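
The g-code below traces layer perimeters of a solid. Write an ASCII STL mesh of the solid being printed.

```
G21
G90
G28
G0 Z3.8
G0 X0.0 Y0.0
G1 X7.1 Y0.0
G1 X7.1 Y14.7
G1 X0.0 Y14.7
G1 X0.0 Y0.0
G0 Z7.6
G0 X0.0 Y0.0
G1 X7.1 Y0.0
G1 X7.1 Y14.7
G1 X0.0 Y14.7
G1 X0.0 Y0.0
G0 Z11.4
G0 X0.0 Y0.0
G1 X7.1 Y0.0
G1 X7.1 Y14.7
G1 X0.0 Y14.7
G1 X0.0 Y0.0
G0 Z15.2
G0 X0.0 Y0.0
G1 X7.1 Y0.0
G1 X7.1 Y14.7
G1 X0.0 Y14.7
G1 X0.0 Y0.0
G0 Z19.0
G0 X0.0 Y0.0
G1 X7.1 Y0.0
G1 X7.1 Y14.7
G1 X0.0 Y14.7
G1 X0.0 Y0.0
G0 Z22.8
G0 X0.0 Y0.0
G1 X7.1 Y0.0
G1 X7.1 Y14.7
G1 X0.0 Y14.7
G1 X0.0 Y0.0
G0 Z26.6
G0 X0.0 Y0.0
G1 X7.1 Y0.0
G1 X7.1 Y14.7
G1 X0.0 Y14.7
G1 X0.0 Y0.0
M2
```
solid part
  facet normal 0.0000 0.0000 -1.0000
    outer loop
      vertex 7.1 14.7 0.0
      vertex 7.1 0.0 0.0
      vertex 0.0 0.0 0.0
    endloop
  endfacet
  facet normal 0.0000 0.0000 -1.0000
    outer loop
      vertex 0.0 14.7 0.0
      vertex 7.1 14.7 0.0
      vertex 0.0 0.0 0.0
    endloop
  endfacet
  facet normal 0.0000 0.0000 1.0000
    outer loop
      vertex 0.0 0.0 26.6
      vertex 7.1 0.0 26.6
      vertex 7.1 14.7 26.6
    endloop
  endfacet
  facet normal 0.0000 0.0000 1.0000
    outer loop
      vertex 0.0 0.0 26.6
      vertex 7.1 14.7 26.6
      vertex 0.0 14.7 26.6
    endloop
  endfacet
  facet normal 0.0000 -1.0000 0.0000
    outer loop
      vertex 0.0 0.0 0.0
      vertex 7.1 0.0 0.0
      vertex 7.1 0.0 26.6
    endloop
  endfacet
  facet normal 0.0000 -1.0000 0.0000
    outer loop
      vertex 0.0 0.0 0.0
      vertex 7.1 0.0 26.6
      vertex 0.0 0.0 26.6
    endloop
  endfacet
  facet normal 0.0000 1.0000 0.0000
    outer loop
      vertex 7.1 14.7 26.6
      vertex 7.1 14.7 0.0
      vertex 0.0 14.7 0.0
    endloop
  endfacet
  facet normal 0.0000 1.0000 0.0000
    outer loop
      vertex 0.0 14.7 26.6
      vertex 7.1 14.7 26.6
      vertex 0.0 14.7 0.0
    endloop
  endfacet
  facet normal -1.0000 0.0000 0.0000
    outer loop
      vertex 0.0 14.7 26.6
      vertex 0.0 14.7 0.0
      vertex 0.0 0.0 0.0
    endloop
  endfacet
  facet normal -1.0000 0.0000 0.0000
    outer loop
      vertex 0.0 0.0 26.6
      vertex 0.0 14.7 26.6
      vertex 0.0 0.0 0.0
    endloop
  endfacet
  facet normal 1.0000 0.0000 0.0000
    outer loop
      vertex 7.1 0.0 0.0
      vertex 7.1 14.7 0.0
      vertex 7.1 14.7 26.6
    endloop
  endfacet
  facet normal 1.0000 0.0000 0.0000
    outer loop
      vertex 7.1 0.0 0.0
      vertex 7.1 14.7 26.6
      vertex 7.1 0.0 26.6
    endloop
  endfacet
endsolid part

The G0 Z moves step by Δz≈3.8 mm. Every layer's G1 loop is the same polygon, so the solid is a straight extrusion of it from z=0 to z≈26.6. Closing with flat bottom and top caps and triangulating gives 12 facets — a rectangular box, roughly 7.1 × 14.7 mm footprint and 26.6 mm tall.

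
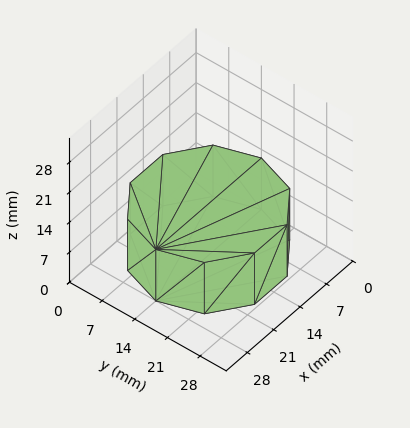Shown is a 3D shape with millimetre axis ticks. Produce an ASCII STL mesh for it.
Reading the render: the shape is a regular 10-sided prism (a cylinder approximated with 10 flat sides), circumscribed radius ≈ 14 mm, height ≈ 12 mm (dimensions read to the nearest mm from the axis ticks). For the STL, each face is triangulated and given an outward normal.

solid part
  facet normal 0.0000 0.0000 -1.0000
    outer loop
      vertex 18.326 27.315 0.000
      vertex 25.326 22.229 0.000
      vertex 28.000 14.000 0.000
    endloop
  endfacet
  facet normal 0.0000 0.0000 -1.0000
    outer loop
      vertex 9.674 27.315 0.000
      vertex 18.326 27.315 0.000
      vertex 28.000 14.000 0.000
    endloop
  endfacet
  facet normal 0.0000 0.0000 -1.0000
    outer loop
      vertex 2.674 22.229 0.000
      vertex 9.674 27.315 0.000
      vertex 28.000 14.000 0.000
    endloop
  endfacet
  facet normal 0.0000 0.0000 -1.0000
    outer loop
      vertex 0.000 14.000 0.000
      vertex 2.674 22.229 0.000
      vertex 28.000 14.000 0.000
    endloop
  endfacet
  facet normal 0.0000 0.0000 -1.0000
    outer loop
      vertex 2.674 5.771 0.000
      vertex 0.000 14.000 0.000
      vertex 28.000 14.000 0.000
    endloop
  endfacet
  facet normal 0.0000 0.0000 -1.0000
    outer loop
      vertex 9.674 0.685 0.000
      vertex 2.674 5.771 0.000
      vertex 28.000 14.000 0.000
    endloop
  endfacet
  facet normal 0.0000 0.0000 -1.0000
    outer loop
      vertex 18.326 0.685 0.000
      vertex 9.674 0.685 0.000
      vertex 28.000 14.000 0.000
    endloop
  endfacet
  facet normal 0.0000 0.0000 -1.0000
    outer loop
      vertex 25.326 5.771 0.000
      vertex 18.326 0.685 0.000
      vertex 28.000 14.000 0.000
    endloop
  endfacet
  facet normal 0.0000 0.0000 1.0000
    outer loop
      vertex 28.000 14.000 12.000
      vertex 25.326 22.229 12.000
      vertex 18.326 27.315 12.000
    endloop
  endfacet
  facet normal 0.0000 0.0000 1.0000
    outer loop
      vertex 28.000 14.000 12.000
      vertex 18.326 27.315 12.000
      vertex 9.674 27.315 12.000
    endloop
  endfacet
  facet normal 0.0000 0.0000 1.0000
    outer loop
      vertex 28.000 14.000 12.000
      vertex 9.674 27.315 12.000
      vertex 2.674 22.229 12.000
    endloop
  endfacet
  facet normal 0.0000 0.0000 1.0000
    outer loop
      vertex 28.000 14.000 12.000
      vertex 2.674 22.229 12.000
      vertex 0.000 14.000 12.000
    endloop
  endfacet
  facet normal 0.0000 0.0000 1.0000
    outer loop
      vertex 28.000 14.000 12.000
      vertex 0.000 14.000 12.000
      vertex 2.674 5.771 12.000
    endloop
  endfacet
  facet normal 0.0000 0.0000 1.0000
    outer loop
      vertex 28.000 14.000 12.000
      vertex 2.674 5.771 12.000
      vertex 9.674 0.685 12.000
    endloop
  endfacet
  facet normal 0.0000 0.0000 1.0000
    outer loop
      vertex 28.000 14.000 12.000
      vertex 9.674 0.685 12.000
      vertex 18.326 0.685 12.000
    endloop
  endfacet
  facet normal 0.0000 0.0000 1.0000
    outer loop
      vertex 28.000 14.000 12.000
      vertex 18.326 0.685 12.000
      vertex 25.326 5.771 12.000
    endloop
  endfacet
  facet normal 0.9510 0.3090 0.0000
    outer loop
      vertex 28.000 14.000 0.000
      vertex 25.326 22.229 0.000
      vertex 25.326 22.229 12.000
    endloop
  endfacet
  facet normal 0.9510 0.3090 0.0000
    outer loop
      vertex 28.000 14.000 0.000
      vertex 25.326 22.229 12.000
      vertex 28.000 14.000 12.000
    endloop
  endfacet
  facet normal 0.5878 0.8090 0.0000
    outer loop
      vertex 25.326 22.229 0.000
      vertex 18.326 27.315 0.000
      vertex 18.326 27.315 12.000
    endloop
  endfacet
  facet normal 0.5878 0.8090 0.0000
    outer loop
      vertex 25.326 22.229 0.000
      vertex 18.326 27.315 12.000
      vertex 25.326 22.229 12.000
    endloop
  endfacet
  facet normal 0.0000 1.0000 0.0000
    outer loop
      vertex 18.326 27.315 0.000
      vertex 9.674 27.315 0.000
      vertex 9.674 27.315 12.000
    endloop
  endfacet
  facet normal 0.0000 1.0000 0.0000
    outer loop
      vertex 18.326 27.315 0.000
      vertex 9.674 27.315 12.000
      vertex 18.326 27.315 12.000
    endloop
  endfacet
  facet normal -0.5878 0.8090 0.0000
    outer loop
      vertex 9.674 27.315 0.000
      vertex 2.674 22.229 0.000
      vertex 2.674 22.229 12.000
    endloop
  endfacet
  facet normal -0.5878 0.8090 0.0000
    outer loop
      vertex 9.674 27.315 0.000
      vertex 2.674 22.229 12.000
      vertex 9.674 27.315 12.000
    endloop
  endfacet
  facet normal -0.9510 0.3090 0.0000
    outer loop
      vertex 2.674 22.229 0.000
      vertex 0.000 14.000 0.000
      vertex 0.000 14.000 12.000
    endloop
  endfacet
  facet normal -0.9510 0.3090 0.0000
    outer loop
      vertex 2.674 22.229 0.000
      vertex 0.000 14.000 12.000
      vertex 2.674 22.229 12.000
    endloop
  endfacet
  facet normal -0.9510 -0.3090 0.0000
    outer loop
      vertex 0.000 14.000 0.000
      vertex 2.674 5.771 0.000
      vertex 2.674 5.771 12.000
    endloop
  endfacet
  facet normal -0.9510 -0.3090 0.0000
    outer loop
      vertex 0.000 14.000 0.000
      vertex 2.674 5.771 12.000
      vertex 0.000 14.000 12.000
    endloop
  endfacet
  facet normal -0.5878 -0.8090 0.0000
    outer loop
      vertex 2.674 5.771 0.000
      vertex 9.674 0.685 0.000
      vertex 9.674 0.685 12.000
    endloop
  endfacet
  facet normal -0.5878 -0.8090 0.0000
    outer loop
      vertex 2.674 5.771 0.000
      vertex 9.674 0.685 12.000
      vertex 2.674 5.771 12.000
    endloop
  endfacet
  facet normal 0.0000 -1.0000 0.0000
    outer loop
      vertex 9.674 0.685 0.000
      vertex 18.326 0.685 0.000
      vertex 18.326 0.685 12.000
    endloop
  endfacet
  facet normal 0.0000 -1.0000 0.0000
    outer loop
      vertex 9.674 0.685 0.000
      vertex 18.326 0.685 12.000
      vertex 9.674 0.685 12.000
    endloop
  endfacet
  facet normal 0.5878 -0.8090 0.0000
    outer loop
      vertex 18.326 0.685 0.000
      vertex 25.326 5.771 0.000
      vertex 25.326 5.771 12.000
    endloop
  endfacet
  facet normal 0.5878 -0.8090 0.0000
    outer loop
      vertex 18.326 0.685 0.000
      vertex 25.326 5.771 12.000
      vertex 18.326 0.685 12.000
    endloop
  endfacet
  facet normal 0.9510 -0.3090 0.0000
    outer loop
      vertex 25.326 5.771 0.000
      vertex 28.000 14.000 0.000
      vertex 28.000 14.000 12.000
    endloop
  endfacet
  facet normal 0.9510 -0.3090 0.0000
    outer loop
      vertex 25.326 5.771 0.000
      vertex 28.000 14.000 12.000
      vertex 25.326 5.771 12.000
    endloop
  endfacet
endsolid part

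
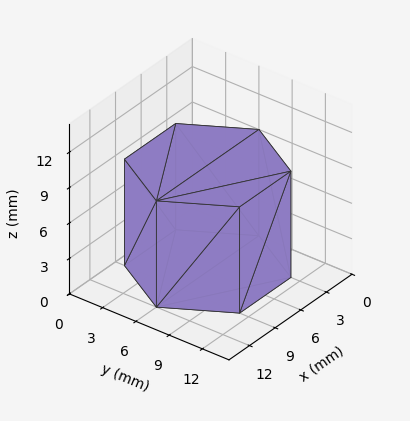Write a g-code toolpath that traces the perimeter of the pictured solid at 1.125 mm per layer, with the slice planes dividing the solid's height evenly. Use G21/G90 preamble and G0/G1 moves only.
Reading the render: the shape is a regular 6-sided prism (a cylinder approximated with 6 flat sides), circumscribed radius ≈ 6 mm, height ≈ 9 mm (dimensions read to the nearest mm from the axis ticks). For the g-code, the solid's height is divided into equal slices at the stated Δz and each level perimeter traced with G1 moves after a G0 lift.

; perimeter-only toolpath
G21 ; units = mm
G90 ; absolute positioning
G28 ; home
; layer 1
G0 Z1.125
G0 X12.000 Y6.000
G1 X9.000 Y11.196
G1 X3.000 Y11.196
G1 X0.000 Y6.000
G1 X3.000 Y0.804
G1 X9.000 Y0.804
G1 X12.000 Y6.000
; layer 2
G0 Z2.250
G0 X12.000 Y6.000
G1 X9.000 Y11.196
G1 X3.000 Y11.196
G1 X0.000 Y6.000
G1 X3.000 Y0.804
G1 X9.000 Y0.804
G1 X12.000 Y6.000
; layer 3
G0 Z3.375
G0 X12.000 Y6.000
G1 X9.000 Y11.196
G1 X3.000 Y11.196
G1 X0.000 Y6.000
G1 X3.000 Y0.804
G1 X9.000 Y0.804
G1 X12.000 Y6.000
; layer 4
G0 Z4.500
G0 X12.000 Y6.000
G1 X9.000 Y11.196
G1 X3.000 Y11.196
G1 X0.000 Y6.000
G1 X3.000 Y0.804
G1 X9.000 Y0.804
G1 X12.000 Y6.000
; layer 5
G0 Z5.625
G0 X12.000 Y6.000
G1 X9.000 Y11.196
G1 X3.000 Y11.196
G1 X0.000 Y6.000
G1 X3.000 Y0.804
G1 X9.000 Y0.804
G1 X12.000 Y6.000
; layer 6
G0 Z6.750
G0 X12.000 Y6.000
G1 X9.000 Y11.196
G1 X3.000 Y11.196
G1 X0.000 Y6.000
G1 X3.000 Y0.804
G1 X9.000 Y0.804
G1 X12.000 Y6.000
; layer 7
G0 Z7.875
G0 X12.000 Y6.000
G1 X9.000 Y11.196
G1 X3.000 Y11.196
G1 X0.000 Y6.000
G1 X3.000 Y0.804
G1 X9.000 Y0.804
G1 X12.000 Y6.000
; layer 8
G0 Z9.000
G0 X12.000 Y6.000
G1 X9.000 Y11.196
G1 X3.000 Y11.196
G1 X0.000 Y6.000
G1 X3.000 Y0.804
G1 X9.000 Y0.804
G1 X12.000 Y6.000
M2 ; end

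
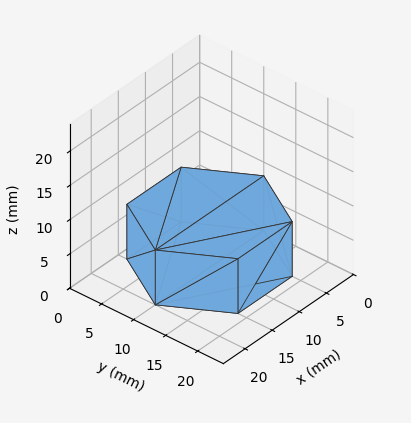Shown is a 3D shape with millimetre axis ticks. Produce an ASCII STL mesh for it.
Reading the render: the shape is a regular 6-sided prism (a cylinder approximated with 6 flat sides), circumscribed radius ≈ 10 mm, height ≈ 8 mm (dimensions read to the nearest mm from the axis ticks). For the STL, each face is triangulated and given an outward normal.

solid part
  facet normal 0.0000 0.0000 -1.0000
    outer loop
      vertex 5.00 18.66 0.00
      vertex 15.00 18.66 0.00
      vertex 20.00 10.00 0.00
    endloop
  endfacet
  facet normal 0.0000 0.0000 -1.0000
    outer loop
      vertex 0.00 10.00 0.00
      vertex 5.00 18.66 0.00
      vertex 20.00 10.00 0.00
    endloop
  endfacet
  facet normal 0.0000 0.0000 -1.0000
    outer loop
      vertex 5.00 1.34 0.00
      vertex 0.00 10.00 0.00
      vertex 20.00 10.00 0.00
    endloop
  endfacet
  facet normal 0.0000 0.0000 -1.0000
    outer loop
      vertex 15.00 1.34 0.00
      vertex 5.00 1.34 0.00
      vertex 20.00 10.00 0.00
    endloop
  endfacet
  facet normal 0.0000 0.0000 1.0000
    outer loop
      vertex 20.00 10.00 8.00
      vertex 15.00 18.66 8.00
      vertex 5.00 18.66 8.00
    endloop
  endfacet
  facet normal 0.0000 0.0000 1.0000
    outer loop
      vertex 20.00 10.00 8.00
      vertex 5.00 18.66 8.00
      vertex 0.00 10.00 8.00
    endloop
  endfacet
  facet normal 0.0000 0.0000 1.0000
    outer loop
      vertex 20.00 10.00 8.00
      vertex 0.00 10.00 8.00
      vertex 5.00 1.34 8.00
    endloop
  endfacet
  facet normal 0.0000 0.0000 1.0000
    outer loop
      vertex 20.00 10.00 8.00
      vertex 5.00 1.34 8.00
      vertex 15.00 1.34 8.00
    endloop
  endfacet
  facet normal 0.8660 0.5000 0.0000
    outer loop
      vertex 20.00 10.00 0.00
      vertex 15.00 18.66 0.00
      vertex 15.00 18.66 8.00
    endloop
  endfacet
  facet normal 0.8660 0.5000 0.0000
    outer loop
      vertex 20.00 10.00 0.00
      vertex 15.00 18.66 8.00
      vertex 20.00 10.00 8.00
    endloop
  endfacet
  facet normal 0.0000 1.0000 0.0000
    outer loop
      vertex 15.00 18.66 0.00
      vertex 5.00 18.66 0.00
      vertex 5.00 18.66 8.00
    endloop
  endfacet
  facet normal 0.0000 1.0000 0.0000
    outer loop
      vertex 15.00 18.66 0.00
      vertex 5.00 18.66 8.00
      vertex 15.00 18.66 8.00
    endloop
  endfacet
  facet normal -0.8660 0.5000 0.0000
    outer loop
      vertex 5.00 18.66 0.00
      vertex 0.00 10.00 0.00
      vertex 0.00 10.00 8.00
    endloop
  endfacet
  facet normal -0.8660 0.5000 0.0000
    outer loop
      vertex 5.00 18.66 0.00
      vertex 0.00 10.00 8.00
      vertex 5.00 18.66 8.00
    endloop
  endfacet
  facet normal -0.8660 -0.5000 0.0000
    outer loop
      vertex 0.00 10.00 0.00
      vertex 5.00 1.34 0.00
      vertex 5.00 1.34 8.00
    endloop
  endfacet
  facet normal -0.8660 -0.5000 0.0000
    outer loop
      vertex 0.00 10.00 0.00
      vertex 5.00 1.34 8.00
      vertex 0.00 10.00 8.00
    endloop
  endfacet
  facet normal 0.0000 -1.0000 0.0000
    outer loop
      vertex 5.00 1.34 0.00
      vertex 15.00 1.34 0.00
      vertex 15.00 1.34 8.00
    endloop
  endfacet
  facet normal 0.0000 -1.0000 0.0000
    outer loop
      vertex 5.00 1.34 0.00
      vertex 15.00 1.34 8.00
      vertex 5.00 1.34 8.00
    endloop
  endfacet
  facet normal 0.8660 -0.5000 0.0000
    outer loop
      vertex 15.00 1.34 0.00
      vertex 20.00 10.00 0.00
      vertex 20.00 10.00 8.00
    endloop
  endfacet
  facet normal 0.8660 -0.5000 0.0000
    outer loop
      vertex 15.00 1.34 0.00
      vertex 20.00 10.00 8.00
      vertex 15.00 1.34 8.00
    endloop
  endfacet
endsolid part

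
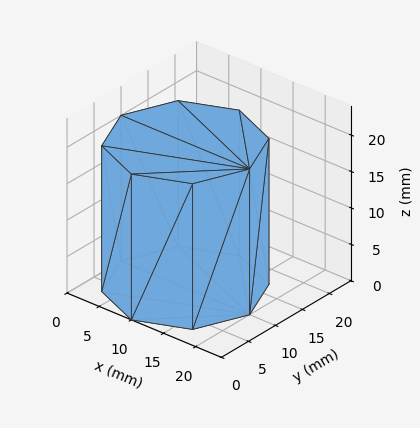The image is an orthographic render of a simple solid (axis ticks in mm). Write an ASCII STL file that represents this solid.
Reading the render: the shape is a regular 8-sided prism (a cylinder approximated with 8 flat sides), circumscribed radius ≈ 10 mm, height ≈ 20 mm (dimensions read to the nearest mm from the axis ticks). For the STL, each face is triangulated and given an outward normal.

solid part
  facet normal 0.0000 0.0000 -1.0000
    outer loop
      vertex 10.00 20.00 0.00
      vertex 17.07 17.07 0.00
      vertex 20.00 10.00 0.00
    endloop
  endfacet
  facet normal 0.0000 0.0000 -1.0000
    outer loop
      vertex 2.93 17.07 0.00
      vertex 10.00 20.00 0.00
      vertex 20.00 10.00 0.00
    endloop
  endfacet
  facet normal 0.0000 0.0000 -1.0000
    outer loop
      vertex 0.00 10.00 0.00
      vertex 2.93 17.07 0.00
      vertex 20.00 10.00 0.00
    endloop
  endfacet
  facet normal 0.0000 0.0000 -1.0000
    outer loop
      vertex 2.93 2.93 0.00
      vertex 0.00 10.00 0.00
      vertex 20.00 10.00 0.00
    endloop
  endfacet
  facet normal 0.0000 0.0000 -1.0000
    outer loop
      vertex 10.00 0.00 0.00
      vertex 2.93 2.93 0.00
      vertex 20.00 10.00 0.00
    endloop
  endfacet
  facet normal 0.0000 0.0000 -1.0000
    outer loop
      vertex 17.07 2.93 0.00
      vertex 10.00 0.00 0.00
      vertex 20.00 10.00 0.00
    endloop
  endfacet
  facet normal 0.0000 0.0000 1.0000
    outer loop
      vertex 20.00 10.00 20.00
      vertex 17.07 17.07 20.00
      vertex 10.00 20.00 20.00
    endloop
  endfacet
  facet normal 0.0000 0.0000 1.0000
    outer loop
      vertex 20.00 10.00 20.00
      vertex 10.00 20.00 20.00
      vertex 2.93 17.07 20.00
    endloop
  endfacet
  facet normal 0.0000 0.0000 1.0000
    outer loop
      vertex 20.00 10.00 20.00
      vertex 2.93 17.07 20.00
      vertex 0.00 10.00 20.00
    endloop
  endfacet
  facet normal 0.0000 0.0000 1.0000
    outer loop
      vertex 20.00 10.00 20.00
      vertex 0.00 10.00 20.00
      vertex 2.93 2.93 20.00
    endloop
  endfacet
  facet normal 0.0000 0.0000 1.0000
    outer loop
      vertex 20.00 10.00 20.00
      vertex 2.93 2.93 20.00
      vertex 10.00 0.00 20.00
    endloop
  endfacet
  facet normal 0.0000 0.0000 1.0000
    outer loop
      vertex 20.00 10.00 20.00
      vertex 10.00 0.00 20.00
      vertex 17.07 2.93 20.00
    endloop
  endfacet
  facet normal 0.9238 0.3829 0.0000
    outer loop
      vertex 20.00 10.00 0.00
      vertex 17.07 17.07 0.00
      vertex 17.07 17.07 20.00
    endloop
  endfacet
  facet normal 0.9238 0.3829 0.0000
    outer loop
      vertex 20.00 10.00 0.00
      vertex 17.07 17.07 20.00
      vertex 20.00 10.00 20.00
    endloop
  endfacet
  facet normal 0.3829 0.9238 0.0000
    outer loop
      vertex 17.07 17.07 0.00
      vertex 10.00 20.00 0.00
      vertex 10.00 20.00 20.00
    endloop
  endfacet
  facet normal 0.3829 0.9238 0.0000
    outer loop
      vertex 17.07 17.07 0.00
      vertex 10.00 20.00 20.00
      vertex 17.07 17.07 20.00
    endloop
  endfacet
  facet normal -0.3829 0.9238 0.0000
    outer loop
      vertex 10.00 20.00 0.00
      vertex 2.93 17.07 0.00
      vertex 2.93 17.07 20.00
    endloop
  endfacet
  facet normal -0.3829 0.9238 0.0000
    outer loop
      vertex 10.00 20.00 0.00
      vertex 2.93 17.07 20.00
      vertex 10.00 20.00 20.00
    endloop
  endfacet
  facet normal -0.9238 0.3829 0.0000
    outer loop
      vertex 2.93 17.07 0.00
      vertex 0.00 10.00 0.00
      vertex 0.00 10.00 20.00
    endloop
  endfacet
  facet normal -0.9238 0.3829 0.0000
    outer loop
      vertex 2.93 17.07 0.00
      vertex 0.00 10.00 20.00
      vertex 2.93 17.07 20.00
    endloop
  endfacet
  facet normal -0.9238 -0.3829 0.0000
    outer loop
      vertex 0.00 10.00 0.00
      vertex 2.93 2.93 0.00
      vertex 2.93 2.93 20.00
    endloop
  endfacet
  facet normal -0.9238 -0.3829 0.0000
    outer loop
      vertex 0.00 10.00 0.00
      vertex 2.93 2.93 20.00
      vertex 0.00 10.00 20.00
    endloop
  endfacet
  facet normal -0.3829 -0.9238 0.0000
    outer loop
      vertex 2.93 2.93 0.00
      vertex 10.00 0.00 0.00
      vertex 10.00 0.00 20.00
    endloop
  endfacet
  facet normal -0.3829 -0.9238 0.0000
    outer loop
      vertex 2.93 2.93 0.00
      vertex 10.00 0.00 20.00
      vertex 2.93 2.93 20.00
    endloop
  endfacet
  facet normal 0.3829 -0.9238 0.0000
    outer loop
      vertex 10.00 0.00 0.00
      vertex 17.07 2.93 0.00
      vertex 17.07 2.93 20.00
    endloop
  endfacet
  facet normal 0.3829 -0.9238 0.0000
    outer loop
      vertex 10.00 0.00 0.00
      vertex 17.07 2.93 20.00
      vertex 10.00 0.00 20.00
    endloop
  endfacet
  facet normal 0.9238 -0.3829 0.0000
    outer loop
      vertex 17.07 2.93 0.00
      vertex 20.00 10.00 0.00
      vertex 20.00 10.00 20.00
    endloop
  endfacet
  facet normal 0.9238 -0.3829 0.0000
    outer loop
      vertex 17.07 2.93 0.00
      vertex 20.00 10.00 20.00
      vertex 17.07 2.93 20.00
    endloop
  endfacet
endsolid part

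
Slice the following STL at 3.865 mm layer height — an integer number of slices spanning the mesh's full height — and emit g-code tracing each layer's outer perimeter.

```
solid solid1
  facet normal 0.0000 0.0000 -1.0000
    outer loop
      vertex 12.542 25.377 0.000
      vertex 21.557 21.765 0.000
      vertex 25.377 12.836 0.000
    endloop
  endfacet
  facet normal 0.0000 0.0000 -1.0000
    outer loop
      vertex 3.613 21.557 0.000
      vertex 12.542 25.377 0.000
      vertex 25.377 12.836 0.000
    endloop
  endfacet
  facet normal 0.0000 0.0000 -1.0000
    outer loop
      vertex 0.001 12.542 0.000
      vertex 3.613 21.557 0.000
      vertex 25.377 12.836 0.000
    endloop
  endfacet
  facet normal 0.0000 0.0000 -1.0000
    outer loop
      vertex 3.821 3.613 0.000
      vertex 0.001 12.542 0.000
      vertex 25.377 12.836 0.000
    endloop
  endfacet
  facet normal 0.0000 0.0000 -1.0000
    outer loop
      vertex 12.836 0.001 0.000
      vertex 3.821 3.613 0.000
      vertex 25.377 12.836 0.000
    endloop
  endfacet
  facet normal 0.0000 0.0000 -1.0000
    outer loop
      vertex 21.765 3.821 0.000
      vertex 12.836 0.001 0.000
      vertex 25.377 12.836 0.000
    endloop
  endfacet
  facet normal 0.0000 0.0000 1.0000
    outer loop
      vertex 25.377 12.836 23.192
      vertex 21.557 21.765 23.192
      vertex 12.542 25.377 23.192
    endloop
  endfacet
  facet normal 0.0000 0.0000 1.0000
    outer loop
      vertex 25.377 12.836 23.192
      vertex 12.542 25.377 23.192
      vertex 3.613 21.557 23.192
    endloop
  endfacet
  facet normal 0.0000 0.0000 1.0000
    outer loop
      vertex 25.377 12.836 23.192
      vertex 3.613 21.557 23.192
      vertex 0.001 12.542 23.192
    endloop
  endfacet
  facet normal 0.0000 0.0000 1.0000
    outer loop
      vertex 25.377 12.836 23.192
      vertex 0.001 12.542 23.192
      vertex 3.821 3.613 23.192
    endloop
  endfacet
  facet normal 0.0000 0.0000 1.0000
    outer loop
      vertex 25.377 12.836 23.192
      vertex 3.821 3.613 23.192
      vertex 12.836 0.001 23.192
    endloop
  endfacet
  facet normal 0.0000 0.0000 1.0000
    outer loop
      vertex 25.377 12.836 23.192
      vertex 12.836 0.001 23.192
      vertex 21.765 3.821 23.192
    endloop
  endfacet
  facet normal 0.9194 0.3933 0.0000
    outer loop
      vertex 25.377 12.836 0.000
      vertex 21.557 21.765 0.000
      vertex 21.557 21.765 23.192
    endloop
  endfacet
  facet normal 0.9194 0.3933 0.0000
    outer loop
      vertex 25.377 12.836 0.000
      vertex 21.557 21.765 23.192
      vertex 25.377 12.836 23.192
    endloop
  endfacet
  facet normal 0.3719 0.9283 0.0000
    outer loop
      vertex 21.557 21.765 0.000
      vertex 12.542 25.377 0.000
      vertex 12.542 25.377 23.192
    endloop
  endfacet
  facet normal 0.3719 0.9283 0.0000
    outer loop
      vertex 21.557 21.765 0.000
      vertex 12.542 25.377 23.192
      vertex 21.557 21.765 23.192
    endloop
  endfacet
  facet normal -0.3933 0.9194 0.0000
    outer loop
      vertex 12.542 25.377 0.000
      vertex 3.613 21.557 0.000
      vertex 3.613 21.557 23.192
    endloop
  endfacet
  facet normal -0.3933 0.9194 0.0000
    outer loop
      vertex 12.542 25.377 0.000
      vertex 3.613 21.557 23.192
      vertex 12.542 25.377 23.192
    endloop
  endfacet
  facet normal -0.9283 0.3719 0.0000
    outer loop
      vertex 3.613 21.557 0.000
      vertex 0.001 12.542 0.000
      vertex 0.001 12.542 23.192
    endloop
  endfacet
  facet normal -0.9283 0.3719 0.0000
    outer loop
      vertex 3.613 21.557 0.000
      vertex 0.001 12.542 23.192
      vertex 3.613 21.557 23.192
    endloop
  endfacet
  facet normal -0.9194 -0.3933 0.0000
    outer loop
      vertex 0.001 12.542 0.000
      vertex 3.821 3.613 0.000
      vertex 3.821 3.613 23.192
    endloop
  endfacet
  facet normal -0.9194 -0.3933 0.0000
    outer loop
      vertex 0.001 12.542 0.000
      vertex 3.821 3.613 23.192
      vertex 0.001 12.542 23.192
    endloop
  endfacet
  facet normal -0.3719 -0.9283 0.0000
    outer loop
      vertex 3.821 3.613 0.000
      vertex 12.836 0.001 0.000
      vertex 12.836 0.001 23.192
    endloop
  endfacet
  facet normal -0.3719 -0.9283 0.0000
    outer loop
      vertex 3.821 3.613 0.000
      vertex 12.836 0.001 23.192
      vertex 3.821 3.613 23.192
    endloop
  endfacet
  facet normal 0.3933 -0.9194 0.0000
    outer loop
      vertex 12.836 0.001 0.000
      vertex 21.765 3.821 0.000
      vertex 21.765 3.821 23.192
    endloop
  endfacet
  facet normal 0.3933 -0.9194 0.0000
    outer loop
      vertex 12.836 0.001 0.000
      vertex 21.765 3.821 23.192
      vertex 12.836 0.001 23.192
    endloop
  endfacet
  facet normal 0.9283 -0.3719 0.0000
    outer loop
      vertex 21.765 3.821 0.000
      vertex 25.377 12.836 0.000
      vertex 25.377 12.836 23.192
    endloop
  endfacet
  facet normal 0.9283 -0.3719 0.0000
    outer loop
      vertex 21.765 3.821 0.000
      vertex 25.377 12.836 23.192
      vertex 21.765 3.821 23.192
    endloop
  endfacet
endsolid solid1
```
; perimeter-only toolpath
G21 ; units = mm
G90 ; absolute positioning
G28 ; home
; layer 1
G0 Z3.865
G0 X25.377 Y12.836
G1 X21.557 Y21.765
G1 X12.542 Y25.377
G1 X3.613 Y21.557
G1 X0.001 Y12.542
G1 X3.821 Y3.613
G1 X12.836 Y0.001
G1 X21.765 Y3.821
G1 X25.377 Y12.836
; layer 2
G0 Z7.731
G0 X25.377 Y12.836
G1 X21.557 Y21.765
G1 X12.542 Y25.377
G1 X3.613 Y21.557
G1 X0.001 Y12.542
G1 X3.821 Y3.613
G1 X12.836 Y0.001
G1 X21.765 Y3.821
G1 X25.377 Y12.836
; layer 3
G0 Z11.596
G0 X25.377 Y12.836
G1 X21.557 Y21.765
G1 X12.542 Y25.377
G1 X3.613 Y21.557
G1 X0.001 Y12.542
G1 X3.821 Y3.613
G1 X12.836 Y0.001
G1 X21.765 Y3.821
G1 X25.377 Y12.836
; layer 4
G0 Z15.461
G0 X25.377 Y12.836
G1 X21.557 Y21.765
G1 X12.542 Y25.377
G1 X3.613 Y21.557
G1 X0.001 Y12.542
G1 X3.821 Y3.613
G1 X12.836 Y0.001
G1 X21.765 Y3.821
G1 X25.377 Y12.836
; layer 5
G0 Z19.327
G0 X25.377 Y12.836
G1 X21.557 Y21.765
G1 X12.542 Y25.377
G1 X3.613 Y21.557
G1 X0.001 Y12.542
G1 X3.821 Y3.613
G1 X12.836 Y0.001
G1 X21.765 Y3.821
G1 X25.377 Y12.836
; layer 6
G0 Z23.192
G0 X25.377 Y12.836
G1 X21.557 Y21.765
G1 X12.542 Y25.377
G1 X3.613 Y21.557
G1 X0.001 Y12.542
G1 X3.821 Y3.613
G1 X12.836 Y0.001
G1 X21.765 Y3.821
G1 X25.377 Y12.836
M2 ; end

The solid is a regular 8-sided prism (a cylinder approximated with 8 flat sides), circumscribed radius ≈ 12.7 mm, height ≈ 23.2 mm. Slicing at Δz = 3.865 mm — 6 equal slices spanning the solid's height, so layer i sits at z = i·h/6 — gives 6 non-empty perimeters. Each is a 8-segment closed polygon; G0 lifts to the layer z and rapids to the start vertex, then G1 traces the edges.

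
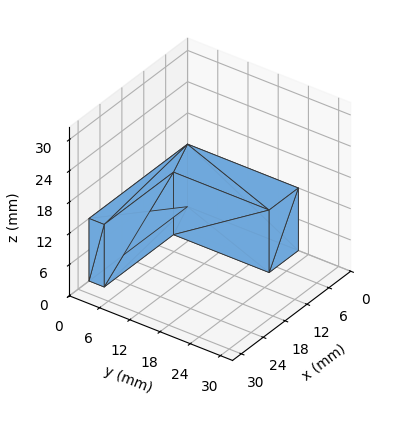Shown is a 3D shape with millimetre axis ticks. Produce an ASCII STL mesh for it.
Reading the render: the shape is an L-shaped prism: outer 27 × 22 mm, arm thicknesses ≈ 3 mm (horizontal) and 8 mm (vertical), extruded 12 mm in z (dimensions read to the nearest mm from the axis ticks). For the STL, each face is triangulated and given an outward normal.

solid part
  facet normal 0.0000 0.0000 -1.0000
    outer loop
      vertex 27.000 3.000 0.000
      vertex 27.000 0.000 0.000
      vertex 0.000 0.000 0.000
    endloop
  endfacet
  facet normal 0.0000 0.0000 -1.0000
    outer loop
      vertex 8.000 3.000 0.000
      vertex 27.000 3.000 0.000
      vertex 0.000 0.000 0.000
    endloop
  endfacet
  facet normal 0.0000 0.0000 -1.0000
    outer loop
      vertex 8.000 22.000 0.000
      vertex 8.000 3.000 0.000
      vertex 0.000 0.000 0.000
    endloop
  endfacet
  facet normal 0.0000 0.0000 -1.0000
    outer loop
      vertex 0.000 22.000 0.000
      vertex 8.000 22.000 0.000
      vertex 0.000 0.000 0.000
    endloop
  endfacet
  facet normal 0.0000 0.0000 1.0000
    outer loop
      vertex 0.000 0.000 12.000
      vertex 27.000 0.000 12.000
      vertex 27.000 3.000 12.000
    endloop
  endfacet
  facet normal 0.0000 0.0000 1.0000
    outer loop
      vertex 0.000 0.000 12.000
      vertex 27.000 3.000 12.000
      vertex 8.000 3.000 12.000
    endloop
  endfacet
  facet normal 0.0000 0.0000 1.0000
    outer loop
      vertex 0.000 0.000 12.000
      vertex 8.000 3.000 12.000
      vertex 8.000 22.000 12.000
    endloop
  endfacet
  facet normal 0.0000 0.0000 1.0000
    outer loop
      vertex 0.000 0.000 12.000
      vertex 8.000 22.000 12.000
      vertex 0.000 22.000 12.000
    endloop
  endfacet
  facet normal 0.0000 -1.0000 0.0000
    outer loop
      vertex 0.000 0.000 0.000
      vertex 27.000 0.000 0.000
      vertex 27.000 0.000 12.000
    endloop
  endfacet
  facet normal 0.0000 -1.0000 0.0000
    outer loop
      vertex 0.000 0.000 0.000
      vertex 27.000 0.000 12.000
      vertex 0.000 0.000 12.000
    endloop
  endfacet
  facet normal 1.0000 0.0000 0.0000
    outer loop
      vertex 27.000 0.000 0.000
      vertex 27.000 3.000 0.000
      vertex 27.000 3.000 12.000
    endloop
  endfacet
  facet normal 1.0000 0.0000 0.0000
    outer loop
      vertex 27.000 0.000 0.000
      vertex 27.000 3.000 12.000
      vertex 27.000 0.000 12.000
    endloop
  endfacet
  facet normal 0.0000 1.0000 0.0000
    outer loop
      vertex 27.000 3.000 0.000
      vertex 8.000 3.000 0.000
      vertex 8.000 3.000 12.000
    endloop
  endfacet
  facet normal 0.0000 1.0000 0.0000
    outer loop
      vertex 27.000 3.000 0.000
      vertex 8.000 3.000 12.000
      vertex 27.000 3.000 12.000
    endloop
  endfacet
  facet normal 1.0000 0.0000 0.0000
    outer loop
      vertex 8.000 3.000 0.000
      vertex 8.000 22.000 0.000
      vertex 8.000 22.000 12.000
    endloop
  endfacet
  facet normal 1.0000 0.0000 0.0000
    outer loop
      vertex 8.000 3.000 0.000
      vertex 8.000 22.000 12.000
      vertex 8.000 3.000 12.000
    endloop
  endfacet
  facet normal 0.0000 1.0000 0.0000
    outer loop
      vertex 8.000 22.000 0.000
      vertex 0.000 22.000 0.000
      vertex 0.000 22.000 12.000
    endloop
  endfacet
  facet normal 0.0000 1.0000 0.0000
    outer loop
      vertex 8.000 22.000 0.000
      vertex 0.000 22.000 12.000
      vertex 8.000 22.000 12.000
    endloop
  endfacet
  facet normal -1.0000 0.0000 0.0000
    outer loop
      vertex 0.000 22.000 0.000
      vertex 0.000 0.000 0.000
      vertex 0.000 0.000 12.000
    endloop
  endfacet
  facet normal -1.0000 0.0000 0.0000
    outer loop
      vertex 0.000 22.000 0.000
      vertex 0.000 0.000 12.000
      vertex 0.000 22.000 12.000
    endloop
  endfacet
endsolid part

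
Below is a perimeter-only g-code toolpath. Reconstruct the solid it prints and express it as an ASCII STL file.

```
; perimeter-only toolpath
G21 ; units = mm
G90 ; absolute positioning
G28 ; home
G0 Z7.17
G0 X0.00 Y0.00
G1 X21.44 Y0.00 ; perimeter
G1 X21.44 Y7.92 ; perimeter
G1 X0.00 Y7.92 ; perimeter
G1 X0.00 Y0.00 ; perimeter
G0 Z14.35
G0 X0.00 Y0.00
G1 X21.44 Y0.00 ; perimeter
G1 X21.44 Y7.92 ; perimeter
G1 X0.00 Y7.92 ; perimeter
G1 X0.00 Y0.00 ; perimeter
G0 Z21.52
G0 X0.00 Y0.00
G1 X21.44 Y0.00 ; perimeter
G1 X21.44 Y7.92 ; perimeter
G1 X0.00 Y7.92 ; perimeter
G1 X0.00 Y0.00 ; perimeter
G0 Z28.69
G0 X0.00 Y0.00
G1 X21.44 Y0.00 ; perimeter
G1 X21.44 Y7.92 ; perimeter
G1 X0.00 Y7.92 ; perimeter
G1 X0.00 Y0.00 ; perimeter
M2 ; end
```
solid part
  facet normal 0.0000 0.0000 -1.0000
    outer loop
      vertex 21.44 7.92 0.00
      vertex 21.44 0.00 0.00
      vertex 0.00 0.00 0.00
    endloop
  endfacet
  facet normal 0.0000 0.0000 -1.0000
    outer loop
      vertex 0.00 7.92 0.00
      vertex 21.44 7.92 0.00
      vertex 0.00 0.00 0.00
    endloop
  endfacet
  facet normal 0.0000 0.0000 1.0000
    outer loop
      vertex 0.00 0.00 28.69
      vertex 21.44 0.00 28.69
      vertex 21.44 7.92 28.69
    endloop
  endfacet
  facet normal 0.0000 0.0000 1.0000
    outer loop
      vertex 0.00 0.00 28.69
      vertex 21.44 7.92 28.69
      vertex 0.00 7.92 28.69
    endloop
  endfacet
  facet normal 0.0000 -1.0000 0.0000
    outer loop
      vertex 0.00 0.00 0.00
      vertex 21.44 0.00 0.00
      vertex 21.44 0.00 28.69
    endloop
  endfacet
  facet normal 0.0000 -1.0000 0.0000
    outer loop
      vertex 0.00 0.00 0.00
      vertex 21.44 0.00 28.69
      vertex 0.00 0.00 28.69
    endloop
  endfacet
  facet normal 0.0000 1.0000 0.0000
    outer loop
      vertex 21.44 7.92 28.69
      vertex 21.44 7.92 0.00
      vertex 0.00 7.92 0.00
    endloop
  endfacet
  facet normal 0.0000 1.0000 0.0000
    outer loop
      vertex 0.00 7.92 28.69
      vertex 21.44 7.92 28.69
      vertex 0.00 7.92 0.00
    endloop
  endfacet
  facet normal -1.0000 0.0000 0.0000
    outer loop
      vertex 0.00 7.92 28.69
      vertex 0.00 7.92 0.00
      vertex 0.00 0.00 0.00
    endloop
  endfacet
  facet normal -1.0000 0.0000 0.0000
    outer loop
      vertex 0.00 0.00 28.69
      vertex 0.00 7.92 28.69
      vertex 0.00 0.00 0.00
    endloop
  endfacet
  facet normal 1.0000 0.0000 0.0000
    outer loop
      vertex 21.44 0.00 0.00
      vertex 21.44 7.92 0.00
      vertex 21.44 7.92 28.69
    endloop
  endfacet
  facet normal 1.0000 0.0000 0.0000
    outer loop
      vertex 21.44 0.00 0.00
      vertex 21.44 7.92 28.69
      vertex 21.44 0.00 28.69
    endloop
  endfacet
endsolid part

The G0 Z moves step by Δz≈7.17 mm. Every layer's G1 loop is the same polygon, so the solid is a straight extrusion of it from z=0 to z≈28.7. Closing with flat bottom and top caps and triangulating gives 12 facets — a rectangular box, roughly 21.4 × 7.92 mm footprint and 28.7 mm tall.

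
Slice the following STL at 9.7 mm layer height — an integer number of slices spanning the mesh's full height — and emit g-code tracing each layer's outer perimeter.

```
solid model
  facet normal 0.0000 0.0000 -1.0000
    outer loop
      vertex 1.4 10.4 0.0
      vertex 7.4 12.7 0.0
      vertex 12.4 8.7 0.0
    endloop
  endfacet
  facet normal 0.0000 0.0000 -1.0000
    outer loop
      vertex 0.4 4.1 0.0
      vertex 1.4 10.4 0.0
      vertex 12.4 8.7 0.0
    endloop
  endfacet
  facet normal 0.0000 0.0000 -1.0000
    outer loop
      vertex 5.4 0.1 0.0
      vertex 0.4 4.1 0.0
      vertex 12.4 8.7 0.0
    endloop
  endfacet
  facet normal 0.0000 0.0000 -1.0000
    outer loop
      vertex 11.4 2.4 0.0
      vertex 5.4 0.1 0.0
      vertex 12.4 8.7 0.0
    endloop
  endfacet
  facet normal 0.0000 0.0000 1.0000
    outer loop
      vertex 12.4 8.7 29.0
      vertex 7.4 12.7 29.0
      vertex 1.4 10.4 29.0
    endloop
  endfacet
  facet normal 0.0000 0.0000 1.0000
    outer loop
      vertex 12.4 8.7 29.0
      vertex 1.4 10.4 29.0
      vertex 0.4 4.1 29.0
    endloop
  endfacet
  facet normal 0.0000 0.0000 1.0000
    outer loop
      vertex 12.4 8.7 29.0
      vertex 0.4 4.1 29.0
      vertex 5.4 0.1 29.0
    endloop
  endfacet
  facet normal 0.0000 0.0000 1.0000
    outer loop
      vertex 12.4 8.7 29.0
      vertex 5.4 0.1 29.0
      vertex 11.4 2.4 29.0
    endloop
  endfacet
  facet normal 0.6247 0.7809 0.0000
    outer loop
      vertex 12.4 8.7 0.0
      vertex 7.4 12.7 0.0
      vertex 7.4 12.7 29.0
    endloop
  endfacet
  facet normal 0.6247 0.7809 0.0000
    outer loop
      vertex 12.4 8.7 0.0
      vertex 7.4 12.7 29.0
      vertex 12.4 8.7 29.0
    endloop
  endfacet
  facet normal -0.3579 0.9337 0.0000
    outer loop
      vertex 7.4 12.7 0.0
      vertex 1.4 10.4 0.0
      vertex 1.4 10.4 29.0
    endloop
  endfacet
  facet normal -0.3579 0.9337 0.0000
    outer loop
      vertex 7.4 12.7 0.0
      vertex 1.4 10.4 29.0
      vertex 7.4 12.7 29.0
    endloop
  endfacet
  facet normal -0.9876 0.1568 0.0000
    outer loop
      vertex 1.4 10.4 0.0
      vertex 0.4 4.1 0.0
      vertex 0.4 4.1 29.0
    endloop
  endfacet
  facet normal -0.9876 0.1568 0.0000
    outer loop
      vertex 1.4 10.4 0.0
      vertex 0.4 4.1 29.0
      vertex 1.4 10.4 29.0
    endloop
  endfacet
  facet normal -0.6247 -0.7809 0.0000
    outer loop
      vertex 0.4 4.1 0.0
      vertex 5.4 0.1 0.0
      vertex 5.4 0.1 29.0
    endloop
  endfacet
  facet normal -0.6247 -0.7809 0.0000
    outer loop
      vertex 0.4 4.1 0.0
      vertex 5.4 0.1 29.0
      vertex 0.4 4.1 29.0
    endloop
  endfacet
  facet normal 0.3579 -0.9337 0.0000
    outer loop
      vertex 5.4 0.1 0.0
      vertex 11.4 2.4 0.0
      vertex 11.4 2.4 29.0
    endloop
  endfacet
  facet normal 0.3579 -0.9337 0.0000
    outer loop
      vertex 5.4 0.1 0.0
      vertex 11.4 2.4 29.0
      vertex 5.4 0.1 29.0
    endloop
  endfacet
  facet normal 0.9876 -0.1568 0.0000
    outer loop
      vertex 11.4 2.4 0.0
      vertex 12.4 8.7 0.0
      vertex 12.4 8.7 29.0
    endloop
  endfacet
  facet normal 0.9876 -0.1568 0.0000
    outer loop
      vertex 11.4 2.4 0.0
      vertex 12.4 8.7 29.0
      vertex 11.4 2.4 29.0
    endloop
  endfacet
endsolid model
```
; perimeter-only toolpath
G21 ; units = mm
G90 ; absolute positioning
G28 ; home
; layer 1
G0 Z9.7
G0 X12.4 Y8.7
G1 X7.4 Y12.7
G1 X1.4 Y10.4
G1 X0.4 Y4.1
G1 X5.4 Y0.1
G1 X11.4 Y2.4
G1 X12.4 Y8.7
; layer 2
G0 Z19.3
G0 X12.4 Y8.7
G1 X7.4 Y12.7
G1 X1.4 Y10.4
G1 X0.4 Y4.1
G1 X5.4 Y0.1
G1 X11.4 Y2.4
G1 X12.4 Y8.7
; layer 3
G0 Z29.0
G0 X12.4 Y8.7
G1 X7.4 Y12.7
G1 X1.4 Y10.4
G1 X0.4 Y4.1
G1 X5.4 Y0.1
G1 X11.4 Y2.4
G1 X12.4 Y8.7
M2 ; end

The solid is a regular 6-sided prism (a cylinder approximated with 6 flat sides), circumscribed radius ≈ 6.4 mm, height ≈ 29 mm. Slicing at Δz = 9.7 mm — 3 equal slices spanning the solid's height, so layer i sits at z = i·h/3 — gives 3 non-empty perimeters. Each is a 6-segment closed polygon; G0 lifts to the layer z and rapids to the start vertex, then G1 traces the edges.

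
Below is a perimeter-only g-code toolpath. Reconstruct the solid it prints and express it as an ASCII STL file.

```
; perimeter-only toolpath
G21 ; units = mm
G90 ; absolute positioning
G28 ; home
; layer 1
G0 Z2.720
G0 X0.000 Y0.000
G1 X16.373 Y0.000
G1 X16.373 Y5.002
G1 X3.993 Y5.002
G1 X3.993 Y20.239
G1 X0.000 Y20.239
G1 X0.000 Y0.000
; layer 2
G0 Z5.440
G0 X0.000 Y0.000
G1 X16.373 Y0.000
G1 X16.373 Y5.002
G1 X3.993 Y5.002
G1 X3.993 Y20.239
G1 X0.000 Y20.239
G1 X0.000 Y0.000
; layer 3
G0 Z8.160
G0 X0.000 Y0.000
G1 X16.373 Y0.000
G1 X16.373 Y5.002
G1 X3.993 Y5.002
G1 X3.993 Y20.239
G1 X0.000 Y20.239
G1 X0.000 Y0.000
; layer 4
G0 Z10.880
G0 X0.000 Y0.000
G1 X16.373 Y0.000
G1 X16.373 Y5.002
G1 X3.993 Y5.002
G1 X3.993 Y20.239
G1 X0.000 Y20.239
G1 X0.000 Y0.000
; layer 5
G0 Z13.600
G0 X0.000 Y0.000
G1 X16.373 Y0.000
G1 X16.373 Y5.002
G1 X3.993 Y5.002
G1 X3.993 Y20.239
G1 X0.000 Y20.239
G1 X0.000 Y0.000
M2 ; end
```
solid part
  facet normal 0.0000 0.0000 -1.0000
    outer loop
      vertex 16.373 5.002 0.000
      vertex 16.373 0.000 0.000
      vertex 0.000 0.000 0.000
    endloop
  endfacet
  facet normal 0.0000 0.0000 -1.0000
    outer loop
      vertex 3.993 5.002 0.000
      vertex 16.373 5.002 0.000
      vertex 0.000 0.000 0.000
    endloop
  endfacet
  facet normal 0.0000 0.0000 -1.0000
    outer loop
      vertex 3.993 20.239 0.000
      vertex 3.993 5.002 0.000
      vertex 0.000 0.000 0.000
    endloop
  endfacet
  facet normal 0.0000 0.0000 -1.0000
    outer loop
      vertex 0.000 20.239 0.000
      vertex 3.993 20.239 0.000
      vertex 0.000 0.000 0.000
    endloop
  endfacet
  facet normal 0.0000 0.0000 1.0000
    outer loop
      vertex 0.000 0.000 13.600
      vertex 16.373 0.000 13.600
      vertex 16.373 5.002 13.600
    endloop
  endfacet
  facet normal 0.0000 0.0000 1.0000
    outer loop
      vertex 0.000 0.000 13.600
      vertex 16.373 5.002 13.600
      vertex 3.993 5.002 13.600
    endloop
  endfacet
  facet normal 0.0000 0.0000 1.0000
    outer loop
      vertex 0.000 0.000 13.600
      vertex 3.993 5.002 13.600
      vertex 3.993 20.239 13.600
    endloop
  endfacet
  facet normal 0.0000 0.0000 1.0000
    outer loop
      vertex 0.000 0.000 13.600
      vertex 3.993 20.239 13.600
      vertex 0.000 20.239 13.600
    endloop
  endfacet
  facet normal 0.0000 -1.0000 0.0000
    outer loop
      vertex 0.000 0.000 0.000
      vertex 16.373 0.000 0.000
      vertex 16.373 0.000 13.600
    endloop
  endfacet
  facet normal 0.0000 -1.0000 0.0000
    outer loop
      vertex 0.000 0.000 0.000
      vertex 16.373 0.000 13.600
      vertex 0.000 0.000 13.600
    endloop
  endfacet
  facet normal 1.0000 0.0000 0.0000
    outer loop
      vertex 16.373 0.000 0.000
      vertex 16.373 5.002 0.000
      vertex 16.373 5.002 13.600
    endloop
  endfacet
  facet normal 1.0000 0.0000 0.0000
    outer loop
      vertex 16.373 0.000 0.000
      vertex 16.373 5.002 13.600
      vertex 16.373 0.000 13.600
    endloop
  endfacet
  facet normal 0.0000 1.0000 0.0000
    outer loop
      vertex 16.373 5.002 0.000
      vertex 3.993 5.002 0.000
      vertex 3.993 5.002 13.600
    endloop
  endfacet
  facet normal 0.0000 1.0000 0.0000
    outer loop
      vertex 16.373 5.002 0.000
      vertex 3.993 5.002 13.600
      vertex 16.373 5.002 13.600
    endloop
  endfacet
  facet normal 1.0000 0.0000 0.0000
    outer loop
      vertex 3.993 5.002 0.000
      vertex 3.993 20.239 0.000
      vertex 3.993 20.239 13.600
    endloop
  endfacet
  facet normal 1.0000 0.0000 0.0000
    outer loop
      vertex 3.993 5.002 0.000
      vertex 3.993 20.239 13.600
      vertex 3.993 5.002 13.600
    endloop
  endfacet
  facet normal 0.0000 1.0000 0.0000
    outer loop
      vertex 3.993 20.239 0.000
      vertex 0.000 20.239 0.000
      vertex 0.000 20.239 13.600
    endloop
  endfacet
  facet normal 0.0000 1.0000 0.0000
    outer loop
      vertex 3.993 20.239 0.000
      vertex 0.000 20.239 13.600
      vertex 3.993 20.239 13.600
    endloop
  endfacet
  facet normal -1.0000 0.0000 0.0000
    outer loop
      vertex 0.000 20.239 0.000
      vertex 0.000 0.000 0.000
      vertex 0.000 0.000 13.600
    endloop
  endfacet
  facet normal -1.0000 0.0000 0.0000
    outer loop
      vertex 0.000 20.239 0.000
      vertex 0.000 0.000 13.600
      vertex 0.000 20.239 13.600
    endloop
  endfacet
endsolid part

The G0 Z moves step by Δz≈2.720 mm. Every layer's G1 loop is the same polygon, so the solid is a straight extrusion of it from z=0 to z≈13.6. Closing with flat bottom and top caps and triangulating gives 20 facets — an L-shaped prism: outer 16.4 × 20.2 mm, arm thicknesses ≈ 5 mm (horizontal) and 3.99 mm (vertical), extruded 13.6 mm in z.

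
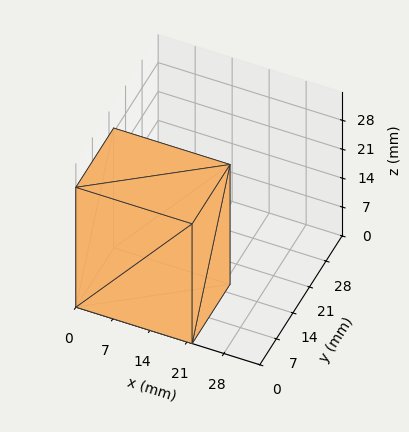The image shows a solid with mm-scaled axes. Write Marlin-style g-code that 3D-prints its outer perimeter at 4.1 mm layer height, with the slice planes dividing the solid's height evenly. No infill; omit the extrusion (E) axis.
Reading the render: the shape is a rectangular box, roughly 22 × 16 mm footprint and 29 mm tall (dimensions read to the nearest mm from the axis ticks). For the g-code, the solid's height is divided into equal slices at the stated Δz and each level perimeter traced with G1 moves after a G0 lift.

; perimeter-only toolpath
G21 ; units = mm
G90 ; absolute positioning
G28 ; home
; layer 1
G0 Z4.1
G0 X0.0 Y0.0
G1 X22.0 Y0.0
G1 X22.0 Y16.0
G1 X0.0 Y16.0
G1 X0.0 Y0.0
; layer 2
G0 Z8.3
G0 X0.0 Y0.0
G1 X22.0 Y0.0
G1 X22.0 Y16.0
G1 X0.0 Y16.0
G1 X0.0 Y0.0
; layer 3
G0 Z12.4
G0 X0.0 Y0.0
G1 X22.0 Y0.0
G1 X22.0 Y16.0
G1 X0.0 Y16.0
G1 X0.0 Y0.0
; layer 4
G0 Z16.6
G0 X0.0 Y0.0
G1 X22.0 Y0.0
G1 X22.0 Y16.0
G1 X0.0 Y16.0
G1 X0.0 Y0.0
; layer 5
G0 Z20.7
G0 X0.0 Y0.0
G1 X22.0 Y0.0
G1 X22.0 Y16.0
G1 X0.0 Y16.0
G1 X0.0 Y0.0
; layer 6
G0 Z24.9
G0 X0.0 Y0.0
G1 X22.0 Y0.0
G1 X22.0 Y16.0
G1 X0.0 Y16.0
G1 X0.0 Y0.0
; layer 7
G0 Z29.0
G0 X0.0 Y0.0
G1 X22.0 Y0.0
G1 X22.0 Y16.0
G1 X0.0 Y16.0
G1 X0.0 Y0.0
M2 ; end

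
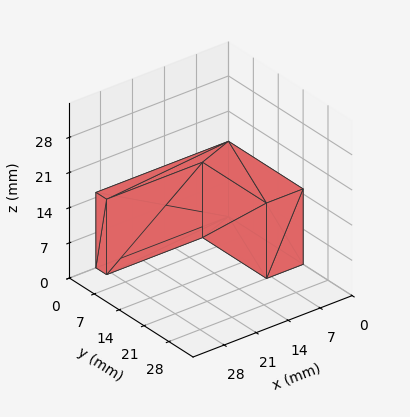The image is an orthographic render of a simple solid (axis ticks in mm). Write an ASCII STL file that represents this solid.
Reading the render: the shape is an L-shaped prism: outer 29 × 21 mm, arm thicknesses ≈ 3 mm (horizontal) and 8 mm (vertical), extruded 15 mm in z (dimensions read to the nearest mm from the axis ticks). For the STL, each face is triangulated and given an outward normal.

solid part
  facet normal 0.0000 0.0000 -1.0000
    outer loop
      vertex 29.0 3.0 0.0
      vertex 29.0 0.0 0.0
      vertex 0.0 0.0 0.0
    endloop
  endfacet
  facet normal 0.0000 0.0000 -1.0000
    outer loop
      vertex 8.0 3.0 0.0
      vertex 29.0 3.0 0.0
      vertex 0.0 0.0 0.0
    endloop
  endfacet
  facet normal 0.0000 0.0000 -1.0000
    outer loop
      vertex 8.0 21.0 0.0
      vertex 8.0 3.0 0.0
      vertex 0.0 0.0 0.0
    endloop
  endfacet
  facet normal 0.0000 0.0000 -1.0000
    outer loop
      vertex 0.0 21.0 0.0
      vertex 8.0 21.0 0.0
      vertex 0.0 0.0 0.0
    endloop
  endfacet
  facet normal 0.0000 0.0000 1.0000
    outer loop
      vertex 0.0 0.0 15.0
      vertex 29.0 0.0 15.0
      vertex 29.0 3.0 15.0
    endloop
  endfacet
  facet normal 0.0000 0.0000 1.0000
    outer loop
      vertex 0.0 0.0 15.0
      vertex 29.0 3.0 15.0
      vertex 8.0 3.0 15.0
    endloop
  endfacet
  facet normal 0.0000 0.0000 1.0000
    outer loop
      vertex 0.0 0.0 15.0
      vertex 8.0 3.0 15.0
      vertex 8.0 21.0 15.0
    endloop
  endfacet
  facet normal 0.0000 0.0000 1.0000
    outer loop
      vertex 0.0 0.0 15.0
      vertex 8.0 21.0 15.0
      vertex 0.0 21.0 15.0
    endloop
  endfacet
  facet normal 0.0000 -1.0000 0.0000
    outer loop
      vertex 0.0 0.0 0.0
      vertex 29.0 0.0 0.0
      vertex 29.0 0.0 15.0
    endloop
  endfacet
  facet normal 0.0000 -1.0000 0.0000
    outer loop
      vertex 0.0 0.0 0.0
      vertex 29.0 0.0 15.0
      vertex 0.0 0.0 15.0
    endloop
  endfacet
  facet normal 1.0000 0.0000 0.0000
    outer loop
      vertex 29.0 0.0 0.0
      vertex 29.0 3.0 0.0
      vertex 29.0 3.0 15.0
    endloop
  endfacet
  facet normal 1.0000 0.0000 0.0000
    outer loop
      vertex 29.0 0.0 0.0
      vertex 29.0 3.0 15.0
      vertex 29.0 0.0 15.0
    endloop
  endfacet
  facet normal 0.0000 1.0000 0.0000
    outer loop
      vertex 29.0 3.0 0.0
      vertex 8.0 3.0 0.0
      vertex 8.0 3.0 15.0
    endloop
  endfacet
  facet normal 0.0000 1.0000 0.0000
    outer loop
      vertex 29.0 3.0 0.0
      vertex 8.0 3.0 15.0
      vertex 29.0 3.0 15.0
    endloop
  endfacet
  facet normal 1.0000 0.0000 0.0000
    outer loop
      vertex 8.0 3.0 0.0
      vertex 8.0 21.0 0.0
      vertex 8.0 21.0 15.0
    endloop
  endfacet
  facet normal 1.0000 0.0000 0.0000
    outer loop
      vertex 8.0 3.0 0.0
      vertex 8.0 21.0 15.0
      vertex 8.0 3.0 15.0
    endloop
  endfacet
  facet normal 0.0000 1.0000 0.0000
    outer loop
      vertex 8.0 21.0 0.0
      vertex 0.0 21.0 0.0
      vertex 0.0 21.0 15.0
    endloop
  endfacet
  facet normal 0.0000 1.0000 0.0000
    outer loop
      vertex 8.0 21.0 0.0
      vertex 0.0 21.0 15.0
      vertex 8.0 21.0 15.0
    endloop
  endfacet
  facet normal -1.0000 0.0000 0.0000
    outer loop
      vertex 0.0 21.0 0.0
      vertex 0.0 0.0 0.0
      vertex 0.0 0.0 15.0
    endloop
  endfacet
  facet normal -1.0000 0.0000 0.0000
    outer loop
      vertex 0.0 21.0 0.0
      vertex 0.0 0.0 15.0
      vertex 0.0 21.0 15.0
    endloop
  endfacet
endsolid part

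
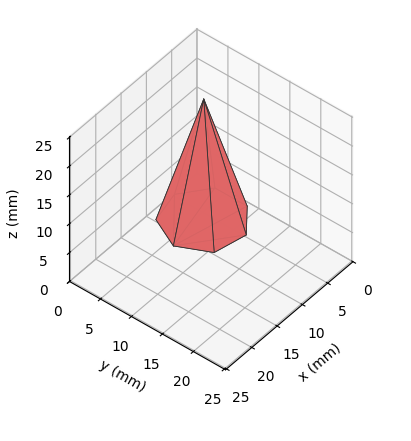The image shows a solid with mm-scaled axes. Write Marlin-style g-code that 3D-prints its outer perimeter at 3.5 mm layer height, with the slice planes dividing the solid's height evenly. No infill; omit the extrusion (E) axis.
Reading the render: the shape is a regular 7-sided pyramid, base circumscribed radius ≈ 6 mm, apex at z ≈ 21 mm (dimensions read to the nearest mm from the axis ticks). For the g-code, the solid's height is divided into equal slices at the stated Δz and each level perimeter traced with G1 moves after a G0 lift.

; perimeter-only toolpath
G21 ; units = mm
G90 ; absolute positioning
G28 ; home
; layer 1
G0 Z3.5
G0 X11.0 Y6.0
G1 X9.1 Y9.9
G1 X4.9 Y10.8
G1 X1.5 Y8.2
G1 X1.5 Y3.8
G1 X4.9 Y1.2
G1 X9.1 Y2.1
G1 X11.0 Y6.0
; layer 2
G0 Z7.0
G0 X10.0 Y6.0
G1 X8.5 Y9.1
G1 X5.1 Y9.9
G1 X2.4 Y7.7
G1 X2.4 Y4.3
G1 X5.1 Y2.1
G1 X8.5 Y2.9
G1 X10.0 Y6.0
; layer 3
G0 Z10.5
G0 X9.0 Y6.0
G1 X7.8 Y8.3
G1 X5.3 Y8.9
G1 X3.3 Y7.3
G1 X3.3 Y4.7
G1 X5.3 Y3.1
G1 X7.8 Y3.6
G1 X9.0 Y6.0
; layer 4
G0 Z14.0
G0 X8.0 Y6.0
G1 X7.2 Y7.6
G1 X5.6 Y7.9
G1 X4.2 Y6.9
G1 X4.2 Y5.1
G1 X5.6 Y4.1
G1 X7.2 Y4.4
G1 X8.0 Y6.0
; layer 5
G0 Z17.5
G0 X7.0 Y6.0
G1 X6.6 Y6.8
G1 X5.8 Y7.0
G1 X5.1 Y6.4
G1 X5.1 Y5.6
G1 X5.8 Y5.0
G1 X6.6 Y5.2
G1 X7.0 Y6.0
M2 ; end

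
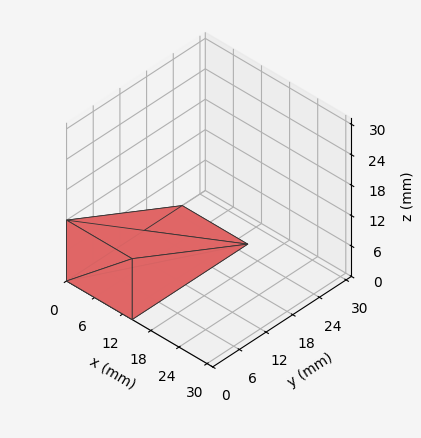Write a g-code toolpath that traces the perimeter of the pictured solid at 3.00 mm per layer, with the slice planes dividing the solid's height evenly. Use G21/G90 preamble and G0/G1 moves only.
Reading the render: the shape is a wedge (ramp): 14 × 26 mm base, rising to 12 mm along the y=0 edge and sloping linearly to z=0 at y=26 (dimensions read to the nearest mm from the axis ticks). For the g-code, the solid's height is divided into equal slices at the stated Δz and each level perimeter traced with G1 moves after a G0 lift.

; perimeter-only toolpath
G21 ; units = mm
G90 ; absolute positioning
G28 ; home
; layer 1
G0 Z3.00
G0 X0.00 Y0.00
G1 X14.00 Y0.00
G1 X14.00 Y19.50
G1 X0.00 Y19.50
G1 X0.00 Y0.00
; layer 2
G0 Z6.00
G0 X0.00 Y0.00
G1 X14.00 Y0.00
G1 X14.00 Y13.00
G1 X0.00 Y13.00
G1 X0.00 Y0.00
; layer 3
G0 Z9.00
G0 X0.00 Y0.00
G1 X14.00 Y0.00
G1 X14.00 Y6.50
G1 X0.00 Y6.50
G1 X0.00 Y0.00
M2 ; end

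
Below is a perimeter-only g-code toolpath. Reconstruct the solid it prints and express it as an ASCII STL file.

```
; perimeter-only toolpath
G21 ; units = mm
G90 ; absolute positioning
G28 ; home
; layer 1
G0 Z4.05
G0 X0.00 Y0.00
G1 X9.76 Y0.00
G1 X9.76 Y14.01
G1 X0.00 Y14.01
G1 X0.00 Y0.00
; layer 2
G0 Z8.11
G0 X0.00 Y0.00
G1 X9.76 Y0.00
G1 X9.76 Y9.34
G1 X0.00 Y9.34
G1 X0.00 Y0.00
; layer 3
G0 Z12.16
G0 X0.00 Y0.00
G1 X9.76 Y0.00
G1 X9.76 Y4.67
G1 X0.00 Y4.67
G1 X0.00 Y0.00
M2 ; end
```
solid part
  facet normal 0.0000 0.0000 -1.0000
    outer loop
      vertex 9.76 18.68 0.00
      vertex 9.76 0.00 0.00
      vertex 0.00 0.00 0.00
    endloop
  endfacet
  facet normal 0.0000 0.0000 -1.0000
    outer loop
      vertex 0.00 18.68 0.00
      vertex 9.76 18.68 0.00
      vertex 0.00 0.00 0.00
    endloop
  endfacet
  facet normal 0.0000 -1.0000 0.0000
    outer loop
      vertex 0.00 0.00 0.00
      vertex 9.76 0.00 0.00
      vertex 9.76 0.00 16.21
    endloop
  endfacet
  facet normal 0.0000 -1.0000 0.0000
    outer loop
      vertex 0.00 0.00 0.00
      vertex 9.76 0.00 16.21
      vertex 0.00 0.00 16.21
    endloop
  endfacet
  facet normal 0.0000 0.6554 0.7553
    outer loop
      vertex 0.00 0.00 16.21
      vertex 9.76 0.00 16.21
      vertex 9.76 18.68 0.00
    endloop
  endfacet
  facet normal 0.0000 0.6554 0.7553
    outer loop
      vertex 0.00 0.00 16.21
      vertex 9.76 18.68 0.00
      vertex 0.00 18.68 0.00
    endloop
  endfacet
  facet normal -1.0000 0.0000 0.0000
    outer loop
      vertex 0.00 0.00 16.21
      vertex 0.00 18.68 0.00
      vertex 0.00 0.00 0.00
    endloop
  endfacet
  facet normal 1.0000 0.0000 0.0000
    outer loop
      vertex 9.76 0.00 0.00
      vertex 9.76 18.68 0.00
      vertex 9.76 0.00 16.21
    endloop
  endfacet
endsolid part

The G0 Z moves step by Δz≈4.05 mm. The G1 loops shrink linearly with z, so the solid tapers from its base footprint up to z≈16.2. Closing with a flat bottom cap and the tapered top and triangulating gives 8 facets — a wedge (ramp): 9.76 × 18.7 mm base, rising to 16.2 mm along the y=0 edge and sloping linearly to z=0 at y=18.7.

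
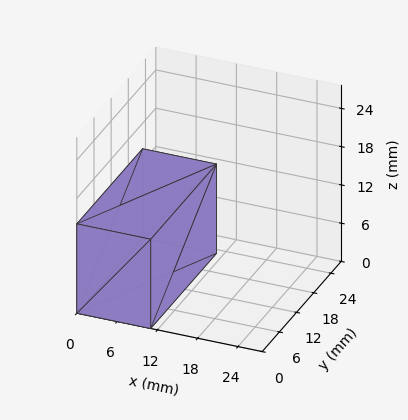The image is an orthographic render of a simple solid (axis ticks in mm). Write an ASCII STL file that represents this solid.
Reading the render: the shape is a rectangular box, roughly 11 × 23 mm footprint and 14 mm tall (dimensions read to the nearest mm from the axis ticks). For the STL, each face is triangulated and given an outward normal.

solid part
  facet normal 0.0000 0.0000 -1.0000
    outer loop
      vertex 11.0 23.0 0.0
      vertex 11.0 0.0 0.0
      vertex 0.0 0.0 0.0
    endloop
  endfacet
  facet normal 0.0000 0.0000 -1.0000
    outer loop
      vertex 0.0 23.0 0.0
      vertex 11.0 23.0 0.0
      vertex 0.0 0.0 0.0
    endloop
  endfacet
  facet normal 0.0000 0.0000 1.0000
    outer loop
      vertex 0.0 0.0 14.0
      vertex 11.0 0.0 14.0
      vertex 11.0 23.0 14.0
    endloop
  endfacet
  facet normal 0.0000 0.0000 1.0000
    outer loop
      vertex 0.0 0.0 14.0
      vertex 11.0 23.0 14.0
      vertex 0.0 23.0 14.0
    endloop
  endfacet
  facet normal 0.0000 -1.0000 0.0000
    outer loop
      vertex 0.0 0.0 0.0
      vertex 11.0 0.0 0.0
      vertex 11.0 0.0 14.0
    endloop
  endfacet
  facet normal 0.0000 -1.0000 0.0000
    outer loop
      vertex 0.0 0.0 0.0
      vertex 11.0 0.0 14.0
      vertex 0.0 0.0 14.0
    endloop
  endfacet
  facet normal 0.0000 1.0000 0.0000
    outer loop
      vertex 11.0 23.0 14.0
      vertex 11.0 23.0 0.0
      vertex 0.0 23.0 0.0
    endloop
  endfacet
  facet normal 0.0000 1.0000 0.0000
    outer loop
      vertex 0.0 23.0 14.0
      vertex 11.0 23.0 14.0
      vertex 0.0 23.0 0.0
    endloop
  endfacet
  facet normal -1.0000 0.0000 0.0000
    outer loop
      vertex 0.0 23.0 14.0
      vertex 0.0 23.0 0.0
      vertex 0.0 0.0 0.0
    endloop
  endfacet
  facet normal -1.0000 0.0000 0.0000
    outer loop
      vertex 0.0 0.0 14.0
      vertex 0.0 23.0 14.0
      vertex 0.0 0.0 0.0
    endloop
  endfacet
  facet normal 1.0000 0.0000 0.0000
    outer loop
      vertex 11.0 0.0 0.0
      vertex 11.0 23.0 0.0
      vertex 11.0 23.0 14.0
    endloop
  endfacet
  facet normal 1.0000 0.0000 0.0000
    outer loop
      vertex 11.0 0.0 0.0
      vertex 11.0 23.0 14.0
      vertex 11.0 0.0 14.0
    endloop
  endfacet
endsolid part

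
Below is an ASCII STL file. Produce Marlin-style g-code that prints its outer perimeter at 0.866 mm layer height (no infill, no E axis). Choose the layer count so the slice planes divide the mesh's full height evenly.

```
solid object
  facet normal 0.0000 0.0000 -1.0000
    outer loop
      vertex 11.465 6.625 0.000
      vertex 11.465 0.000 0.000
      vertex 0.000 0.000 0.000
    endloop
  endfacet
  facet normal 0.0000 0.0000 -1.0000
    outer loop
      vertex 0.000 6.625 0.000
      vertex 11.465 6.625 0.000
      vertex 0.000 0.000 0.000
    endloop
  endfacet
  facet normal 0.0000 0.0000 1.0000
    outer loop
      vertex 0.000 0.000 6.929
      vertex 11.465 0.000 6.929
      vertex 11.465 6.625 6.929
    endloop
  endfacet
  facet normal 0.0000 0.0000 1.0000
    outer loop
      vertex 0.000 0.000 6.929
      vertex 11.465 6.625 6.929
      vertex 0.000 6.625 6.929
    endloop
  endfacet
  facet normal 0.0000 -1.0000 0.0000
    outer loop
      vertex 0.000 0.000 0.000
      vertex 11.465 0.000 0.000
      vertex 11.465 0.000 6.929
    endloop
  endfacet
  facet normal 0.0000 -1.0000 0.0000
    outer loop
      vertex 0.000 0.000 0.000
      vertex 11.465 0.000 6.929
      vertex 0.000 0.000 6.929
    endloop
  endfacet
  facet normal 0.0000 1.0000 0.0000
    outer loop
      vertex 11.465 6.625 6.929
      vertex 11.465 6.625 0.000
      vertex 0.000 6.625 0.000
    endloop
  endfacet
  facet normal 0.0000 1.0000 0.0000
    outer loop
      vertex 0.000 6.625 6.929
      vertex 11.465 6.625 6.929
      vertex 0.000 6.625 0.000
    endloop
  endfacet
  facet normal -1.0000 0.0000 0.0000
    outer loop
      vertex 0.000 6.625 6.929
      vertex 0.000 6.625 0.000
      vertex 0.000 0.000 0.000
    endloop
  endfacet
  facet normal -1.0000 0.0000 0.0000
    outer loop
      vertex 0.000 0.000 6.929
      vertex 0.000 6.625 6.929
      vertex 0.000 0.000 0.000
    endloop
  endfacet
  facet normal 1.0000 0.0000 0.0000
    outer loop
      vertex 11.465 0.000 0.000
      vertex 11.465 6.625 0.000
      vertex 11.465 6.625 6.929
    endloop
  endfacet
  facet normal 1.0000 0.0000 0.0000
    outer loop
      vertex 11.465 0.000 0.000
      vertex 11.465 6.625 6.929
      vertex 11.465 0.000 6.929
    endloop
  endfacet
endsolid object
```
; perimeter-only toolpath
G21 ; units = mm
G90 ; absolute positioning
G28 ; home
; layer 1
G0 Z0.866
G0 X0.000 Y0.000
G1 X11.465 Y0.000
G1 X11.465 Y6.625
G1 X0.000 Y6.625
G1 X0.000 Y0.000
; layer 2
G0 Z1.732
G0 X0.000 Y0.000
G1 X11.465 Y0.000
G1 X11.465 Y6.625
G1 X0.000 Y6.625
G1 X0.000 Y0.000
; layer 3
G0 Z2.598
G0 X0.000 Y0.000
G1 X11.465 Y0.000
G1 X11.465 Y6.625
G1 X0.000 Y6.625
G1 X0.000 Y0.000
; layer 4
G0 Z3.465
G0 X0.000 Y0.000
G1 X11.465 Y0.000
G1 X11.465 Y6.625
G1 X0.000 Y6.625
G1 X0.000 Y0.000
; layer 5
G0 Z4.331
G0 X0.000 Y0.000
G1 X11.465 Y0.000
G1 X11.465 Y6.625
G1 X0.000 Y6.625
G1 X0.000 Y0.000
; layer 6
G0 Z5.197
G0 X0.000 Y0.000
G1 X11.465 Y0.000
G1 X11.465 Y6.625
G1 X0.000 Y6.625
G1 X0.000 Y0.000
; layer 7
G0 Z6.063
G0 X0.000 Y0.000
G1 X11.465 Y0.000
G1 X11.465 Y6.625
G1 X0.000 Y6.625
G1 X0.000 Y0.000
; layer 8
G0 Z6.929
G0 X0.000 Y0.000
G1 X11.465 Y0.000
G1 X11.465 Y6.625
G1 X0.000 Y6.625
G1 X0.000 Y0.000
M2 ; end

The solid is a rectangular box, roughly 11.5 × 6.62 mm footprint and 6.93 mm tall. Slicing at Δz = 0.866 mm — 8 equal slices spanning the solid's height, so layer i sits at z = i·h/8 — gives 8 non-empty perimeters. Each is a 4-segment closed polygon; G0 lifts to the layer z and rapids to the start vertex, then G1 traces the edges.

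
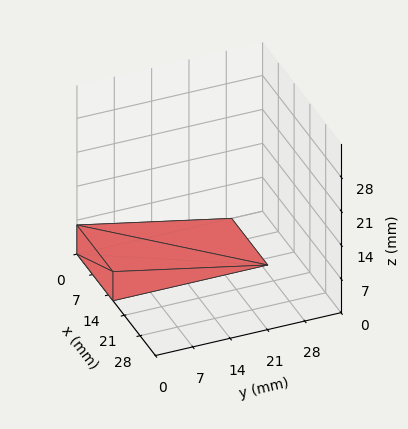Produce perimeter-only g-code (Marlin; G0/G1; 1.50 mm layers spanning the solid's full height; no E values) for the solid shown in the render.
Reading the render: the shape is a wedge (ramp): 16 × 29 mm base, rising to 6 mm along the y=0 edge and sloping linearly to z=0 at y=29 (dimensions read to the nearest mm from the axis ticks). For the g-code, the solid's height is divided into equal slices at the stated Δz and each level perimeter traced with G1 moves after a G0 lift.

; perimeter-only toolpath
G21 ; units = mm
G90 ; absolute positioning
G28 ; home
; layer 1
G0 Z1.50
G0 X0.00 Y0.00
G1 X16.00 Y0.00
G1 X16.00 Y21.75
G1 X0.00 Y21.75
G1 X0.00 Y0.00
; layer 2
G0 Z3.00
G0 X0.00 Y0.00
G1 X16.00 Y0.00
G1 X16.00 Y14.50
G1 X0.00 Y14.50
G1 X0.00 Y0.00
; layer 3
G0 Z4.50
G0 X0.00 Y0.00
G1 X16.00 Y0.00
G1 X16.00 Y7.25
G1 X0.00 Y7.25
G1 X0.00 Y0.00
M2 ; end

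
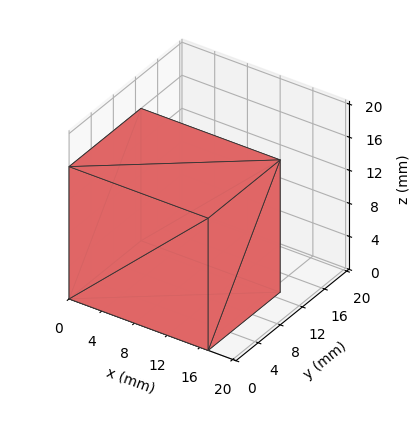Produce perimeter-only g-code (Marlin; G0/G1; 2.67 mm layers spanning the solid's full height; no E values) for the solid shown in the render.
Reading the render: the shape is a rectangular box, roughly 17 × 13 mm footprint and 16 mm tall (dimensions read to the nearest mm from the axis ticks). For the g-code, the solid's height is divided into equal slices at the stated Δz and each level perimeter traced with G1 moves after a G0 lift.

; perimeter-only toolpath
G21 ; units = mm
G90 ; absolute positioning
G28 ; home
; layer 1
G0 Z2.67
G0 X0.00 Y0.00
G1 X17.00 Y0.00
G1 X17.00 Y13.00
G1 X0.00 Y13.00
G1 X0.00 Y0.00
; layer 2
G0 Z5.33
G0 X0.00 Y0.00
G1 X17.00 Y0.00
G1 X17.00 Y13.00
G1 X0.00 Y13.00
G1 X0.00 Y0.00
; layer 3
G0 Z8.00
G0 X0.00 Y0.00
G1 X17.00 Y0.00
G1 X17.00 Y13.00
G1 X0.00 Y13.00
G1 X0.00 Y0.00
; layer 4
G0 Z10.67
G0 X0.00 Y0.00
G1 X17.00 Y0.00
G1 X17.00 Y13.00
G1 X0.00 Y13.00
G1 X0.00 Y0.00
; layer 5
G0 Z13.33
G0 X0.00 Y0.00
G1 X17.00 Y0.00
G1 X17.00 Y13.00
G1 X0.00 Y13.00
G1 X0.00 Y0.00
; layer 6
G0 Z16.00
G0 X0.00 Y0.00
G1 X17.00 Y0.00
G1 X17.00 Y13.00
G1 X0.00 Y13.00
G1 X0.00 Y0.00
M2 ; end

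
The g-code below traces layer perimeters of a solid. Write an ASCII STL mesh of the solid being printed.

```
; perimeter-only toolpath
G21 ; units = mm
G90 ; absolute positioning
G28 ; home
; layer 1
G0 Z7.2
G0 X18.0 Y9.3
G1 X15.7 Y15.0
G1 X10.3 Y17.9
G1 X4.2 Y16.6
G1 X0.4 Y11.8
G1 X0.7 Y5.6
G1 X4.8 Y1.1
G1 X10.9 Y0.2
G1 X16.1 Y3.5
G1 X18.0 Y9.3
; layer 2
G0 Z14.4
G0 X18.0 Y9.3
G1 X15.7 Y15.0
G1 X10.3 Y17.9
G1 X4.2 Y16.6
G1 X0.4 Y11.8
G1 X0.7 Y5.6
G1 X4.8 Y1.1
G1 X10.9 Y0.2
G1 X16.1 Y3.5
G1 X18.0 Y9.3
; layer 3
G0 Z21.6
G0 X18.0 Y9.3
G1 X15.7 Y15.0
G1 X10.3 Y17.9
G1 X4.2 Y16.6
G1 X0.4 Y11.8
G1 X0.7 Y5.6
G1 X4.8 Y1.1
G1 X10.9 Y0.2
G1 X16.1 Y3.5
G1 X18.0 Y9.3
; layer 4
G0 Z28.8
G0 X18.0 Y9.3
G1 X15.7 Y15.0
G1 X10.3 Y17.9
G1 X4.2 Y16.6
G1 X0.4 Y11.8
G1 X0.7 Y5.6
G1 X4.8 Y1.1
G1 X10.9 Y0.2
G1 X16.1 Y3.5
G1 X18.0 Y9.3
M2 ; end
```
solid part
  facet normal 0.0000 0.0000 -1.0000
    outer loop
      vertex 10.3 17.9 0.0
      vertex 15.7 15.0 0.0
      vertex 18.0 9.3 0.0
    endloop
  endfacet
  facet normal 0.0000 0.0000 -1.0000
    outer loop
      vertex 4.2 16.6 0.0
      vertex 10.3 17.9 0.0
      vertex 18.0 9.3 0.0
    endloop
  endfacet
  facet normal 0.0000 0.0000 -1.0000
    outer loop
      vertex 0.4 11.8 0.0
      vertex 4.2 16.6 0.0
      vertex 18.0 9.3 0.0
    endloop
  endfacet
  facet normal 0.0000 0.0000 -1.0000
    outer loop
      vertex 0.7 5.6 0.0
      vertex 0.4 11.8 0.0
      vertex 18.0 9.3 0.0
    endloop
  endfacet
  facet normal 0.0000 0.0000 -1.0000
    outer loop
      vertex 4.8 1.1 0.0
      vertex 0.7 5.6 0.0
      vertex 18.0 9.3 0.0
    endloop
  endfacet
  facet normal 0.0000 0.0000 -1.0000
    outer loop
      vertex 10.9 0.2 0.0
      vertex 4.8 1.1 0.0
      vertex 18.0 9.3 0.0
    endloop
  endfacet
  facet normal 0.0000 0.0000 -1.0000
    outer loop
      vertex 16.1 3.5 0.0
      vertex 10.9 0.2 0.0
      vertex 18.0 9.3 0.0
    endloop
  endfacet
  facet normal 0.0000 0.0000 1.0000
    outer loop
      vertex 18.0 9.3 28.8
      vertex 15.7 15.0 28.8
      vertex 10.3 17.9 28.8
    endloop
  endfacet
  facet normal 0.0000 0.0000 1.0000
    outer loop
      vertex 18.0 9.3 28.8
      vertex 10.3 17.9 28.8
      vertex 4.2 16.6 28.8
    endloop
  endfacet
  facet normal 0.0000 0.0000 1.0000
    outer loop
      vertex 18.0 9.3 28.8
      vertex 4.2 16.6 28.8
      vertex 0.4 11.8 28.8
    endloop
  endfacet
  facet normal 0.0000 0.0000 1.0000
    outer loop
      vertex 18.0 9.3 28.8
      vertex 0.4 11.8 28.8
      vertex 0.7 5.6 28.8
    endloop
  endfacet
  facet normal 0.0000 0.0000 1.0000
    outer loop
      vertex 18.0 9.3 28.8
      vertex 0.7 5.6 28.8
      vertex 4.8 1.1 28.8
    endloop
  endfacet
  facet normal 0.0000 0.0000 1.0000
    outer loop
      vertex 18.0 9.3 28.8
      vertex 4.8 1.1 28.8
      vertex 10.9 0.2 28.8
    endloop
  endfacet
  facet normal 0.0000 0.0000 1.0000
    outer loop
      vertex 18.0 9.3 28.8
      vertex 10.9 0.2 28.8
      vertex 16.1 3.5 28.8
    endloop
  endfacet
  facet normal 0.9274 0.3742 0.0000
    outer loop
      vertex 18.0 9.3 0.0
      vertex 15.7 15.0 0.0
      vertex 15.7 15.0 28.8
    endloop
  endfacet
  facet normal 0.9274 0.3742 0.0000
    outer loop
      vertex 18.0 9.3 0.0
      vertex 15.7 15.0 28.8
      vertex 18.0 9.3 28.8
    endloop
  endfacet
  facet normal 0.4731 0.8810 0.0000
    outer loop
      vertex 15.7 15.0 0.0
      vertex 10.3 17.9 0.0
      vertex 10.3 17.9 28.8
    endloop
  endfacet
  facet normal 0.4731 0.8810 0.0000
    outer loop
      vertex 15.7 15.0 0.0
      vertex 10.3 17.9 28.8
      vertex 15.7 15.0 28.8
    endloop
  endfacet
  facet normal -0.2084 0.9780 0.0000
    outer loop
      vertex 10.3 17.9 0.0
      vertex 4.2 16.6 0.0
      vertex 4.2 16.6 28.8
    endloop
  endfacet
  facet normal -0.2084 0.9780 0.0000
    outer loop
      vertex 10.3 17.9 0.0
      vertex 4.2 16.6 28.8
      vertex 10.3 17.9 28.8
    endloop
  endfacet
  facet normal -0.7840 0.6207 0.0000
    outer loop
      vertex 4.2 16.6 0.0
      vertex 0.4 11.8 0.0
      vertex 0.4 11.8 28.8
    endloop
  endfacet
  facet normal -0.7840 0.6207 0.0000
    outer loop
      vertex 4.2 16.6 0.0
      vertex 0.4 11.8 28.8
      vertex 4.2 16.6 28.8
    endloop
  endfacet
  facet normal -0.9988 -0.0483 0.0000
    outer loop
      vertex 0.4 11.8 0.0
      vertex 0.7 5.6 0.0
      vertex 0.7 5.6 28.8
    endloop
  endfacet
  facet normal -0.9988 -0.0483 0.0000
    outer loop
      vertex 0.4 11.8 0.0
      vertex 0.7 5.6 28.8
      vertex 0.4 11.8 28.8
    endloop
  endfacet
  facet normal -0.7392 -0.6735 0.0000
    outer loop
      vertex 0.7 5.6 0.0
      vertex 4.8 1.1 0.0
      vertex 4.8 1.1 28.8
    endloop
  endfacet
  facet normal -0.7392 -0.6735 0.0000
    outer loop
      vertex 0.7 5.6 0.0
      vertex 4.8 1.1 28.8
      vertex 0.7 5.6 28.8
    endloop
  endfacet
  facet normal -0.1460 -0.9893 0.0000
    outer loop
      vertex 4.8 1.1 0.0
      vertex 10.9 0.2 0.0
      vertex 10.9 0.2 28.8
    endloop
  endfacet
  facet normal -0.1460 -0.9893 0.0000
    outer loop
      vertex 4.8 1.1 0.0
      vertex 10.9 0.2 28.8
      vertex 4.8 1.1 28.8
    endloop
  endfacet
  facet normal 0.5358 -0.8443 0.0000
    outer loop
      vertex 10.9 0.2 0.0
      vertex 16.1 3.5 0.0
      vertex 16.1 3.5 28.8
    endloop
  endfacet
  facet normal 0.5358 -0.8443 0.0000
    outer loop
      vertex 10.9 0.2 0.0
      vertex 16.1 3.5 28.8
      vertex 10.9 0.2 28.8
    endloop
  endfacet
  facet normal 0.9503 -0.3113 0.0000
    outer loop
      vertex 16.1 3.5 0.0
      vertex 18.0 9.3 0.0
      vertex 18.0 9.3 28.8
    endloop
  endfacet
  facet normal 0.9503 -0.3113 0.0000
    outer loop
      vertex 16.1 3.5 0.0
      vertex 18.0 9.3 28.8
      vertex 16.1 3.5 28.8
    endloop
  endfacet
endsolid part

The G0 Z moves step by Δz≈7.2 mm. Every layer's G1 loop is the same polygon, so the solid is a straight extrusion of it from z=0 to z≈28.8. Closing with flat bottom and top caps and triangulating gives 32 facets — a regular 9-sided prism (a cylinder approximated with 9 flat sides), circumscribed radius ≈ 9 mm, height ≈ 28.8 mm.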